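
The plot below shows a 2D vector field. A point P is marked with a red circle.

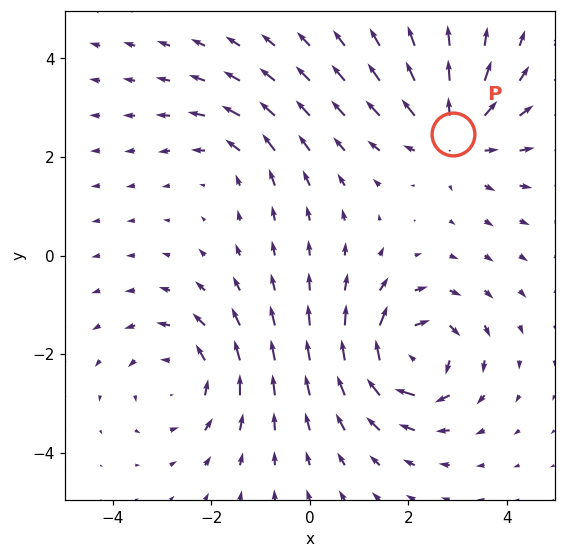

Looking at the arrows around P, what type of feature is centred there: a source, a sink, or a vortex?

At P (2.9, 2.5) the arrows spread outward. Divergence about +4, curl ≈0 — positive divergence with near-zero curl is a source.

source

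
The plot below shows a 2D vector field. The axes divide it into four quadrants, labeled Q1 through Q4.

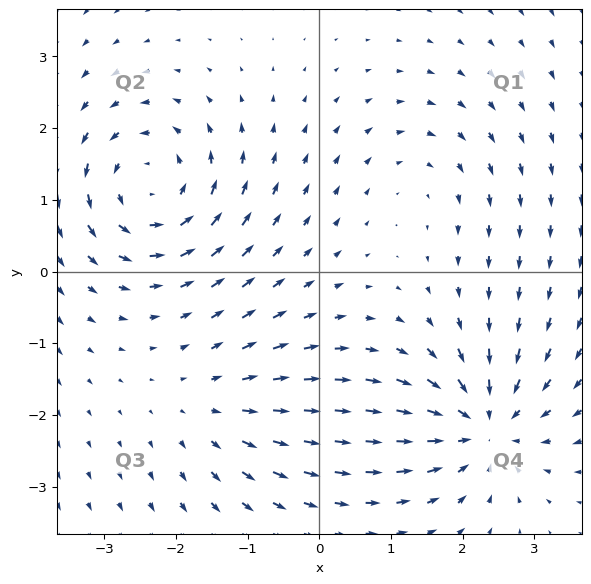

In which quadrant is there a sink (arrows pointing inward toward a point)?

Q4

The sink sits at approximately (2.3, -2.2), which lies in quadrant Q4. The divergence there is about -6, negative as expected for a sink.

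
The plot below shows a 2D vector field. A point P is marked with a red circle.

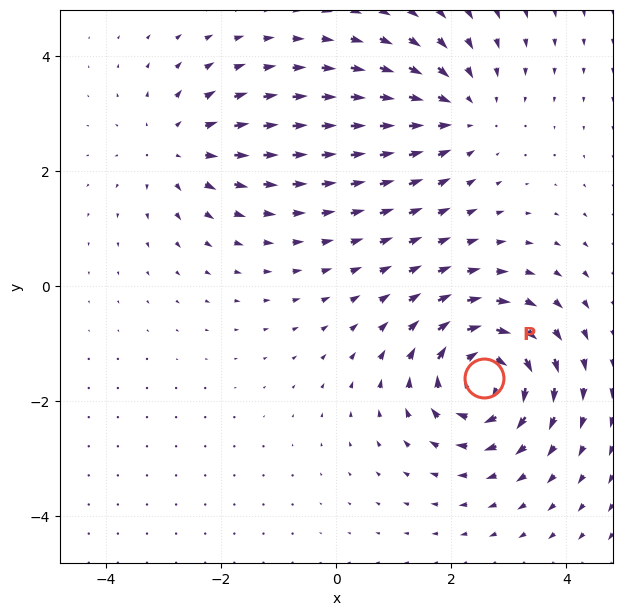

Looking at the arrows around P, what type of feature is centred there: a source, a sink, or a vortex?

At P (2.6, -1.6) the arrows circulate clockwise. Divergence ≈0, curl about -6 — near-zero divergence with nonzero curl is a vortex.

vortex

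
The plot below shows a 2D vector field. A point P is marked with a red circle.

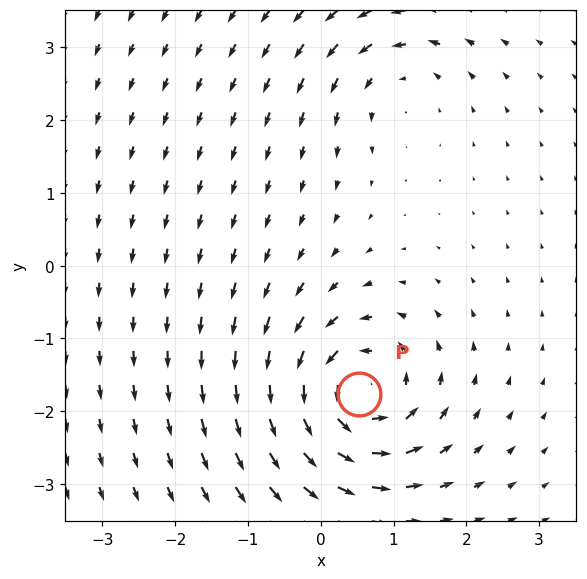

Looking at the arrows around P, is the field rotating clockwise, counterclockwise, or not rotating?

Near P at (0.5, -1.8) the arrows circulate counterclockwise. The curl (z-component) there is about +6; positive curl means counterclockwise rotation.

counterclockwise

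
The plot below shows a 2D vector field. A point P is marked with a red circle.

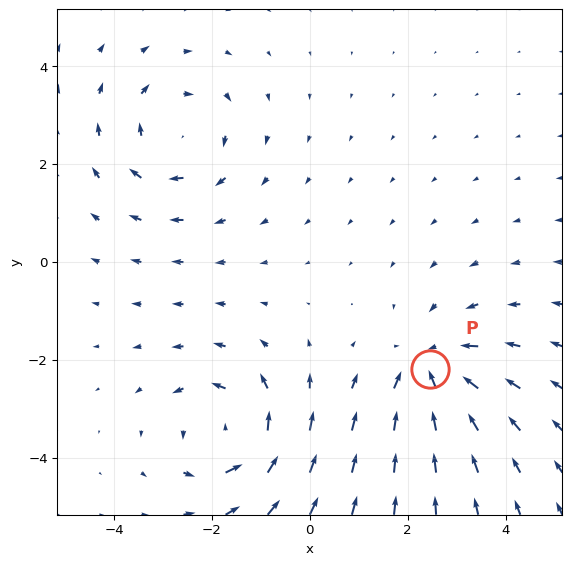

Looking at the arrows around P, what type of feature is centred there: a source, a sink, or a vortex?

At P (2.5, -2.2) the arrows converge inward. Divergence about -4, curl ≈0 — negative divergence with near-zero curl is a sink.

sink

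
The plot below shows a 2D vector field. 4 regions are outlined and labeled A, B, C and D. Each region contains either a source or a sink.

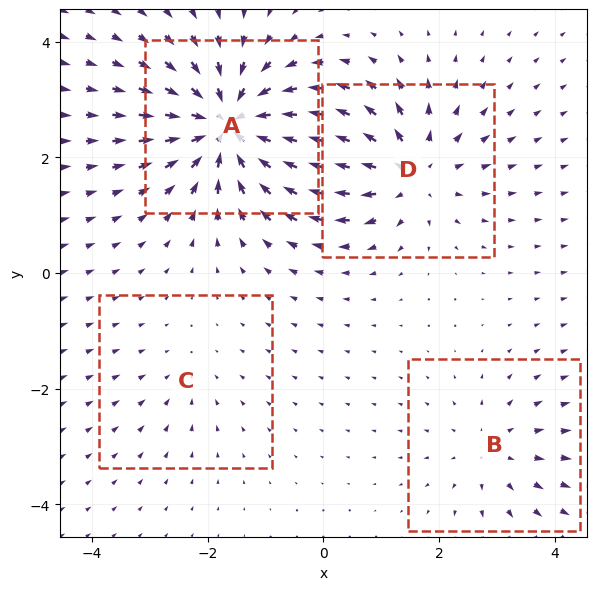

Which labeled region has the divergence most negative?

Divergence at each region's feature centre — A: about -7, B: about +3, C: about -2, D: about +5. Region A is most negative.

A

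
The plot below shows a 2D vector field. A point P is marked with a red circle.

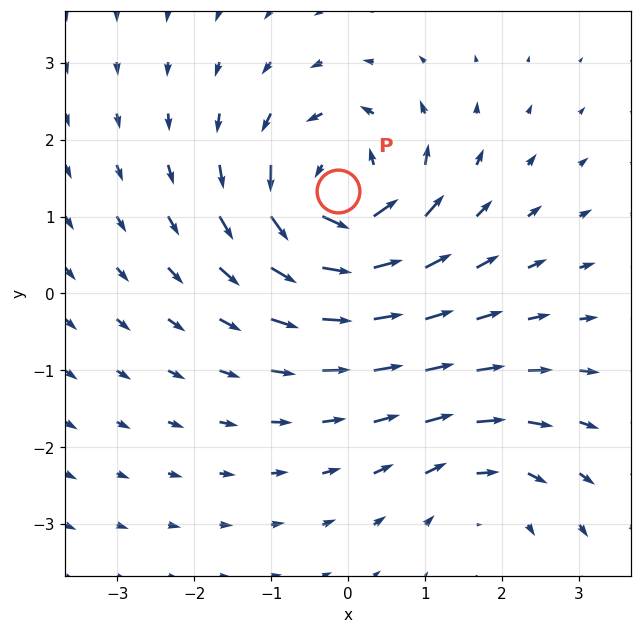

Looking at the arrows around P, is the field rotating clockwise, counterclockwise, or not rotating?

Near P at (-0.1, 1.3) the arrows circulate counterclockwise. The curl (z-component) there is about +6; positive curl means counterclockwise rotation.

counterclockwise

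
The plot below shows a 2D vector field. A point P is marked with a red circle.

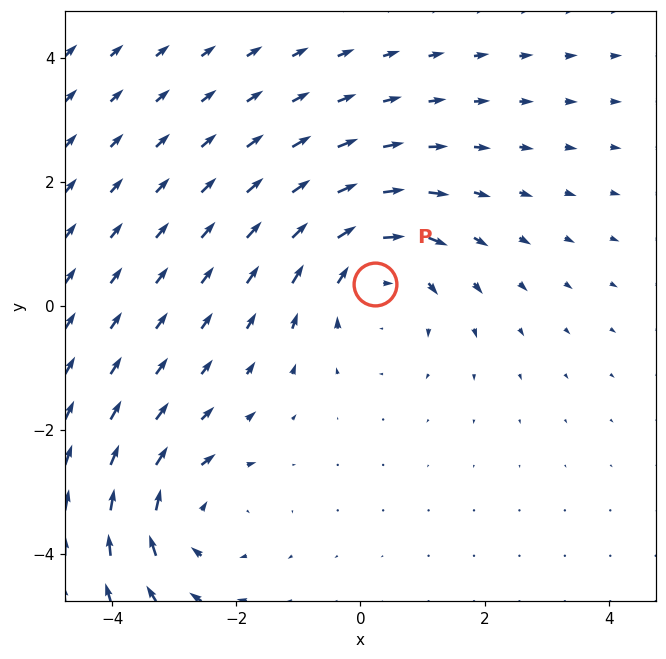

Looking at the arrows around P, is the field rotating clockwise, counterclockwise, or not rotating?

Near P at (0.2, 0.4) the arrows circulate clockwise. The curl (z-component) there is about -4; negative curl means clockwise rotation.

clockwise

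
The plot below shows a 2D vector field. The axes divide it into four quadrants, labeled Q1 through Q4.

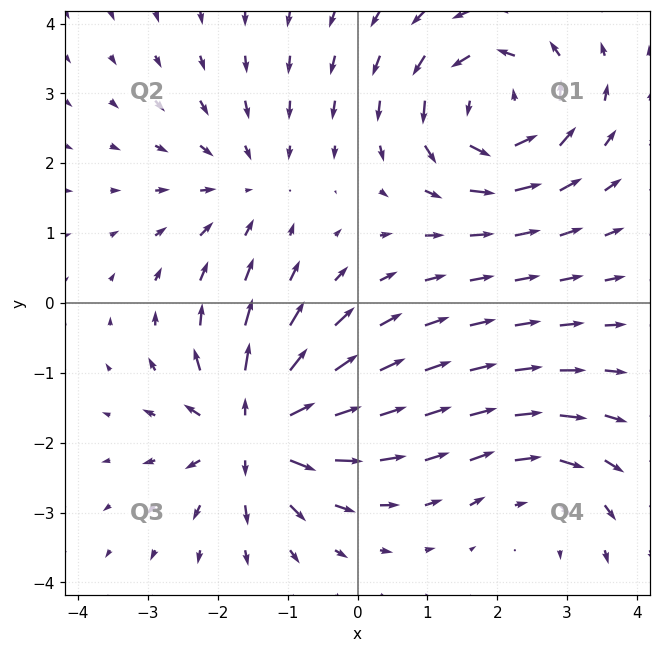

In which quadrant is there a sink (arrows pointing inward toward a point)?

Q2

The sink sits at approximately (-1.6, 1.7), which lies in quadrant Q2. The divergence there is about -2, negative as expected for a sink.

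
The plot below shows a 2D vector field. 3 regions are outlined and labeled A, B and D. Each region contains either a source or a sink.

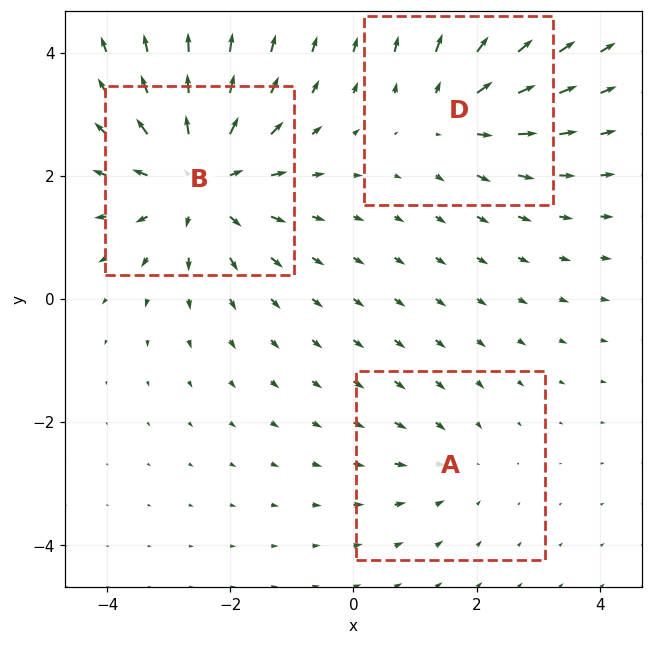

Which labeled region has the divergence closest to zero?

Divergence at each region's feature centre — A: about -2, B: about +4, D: about +3. Region A is closest to zero.

A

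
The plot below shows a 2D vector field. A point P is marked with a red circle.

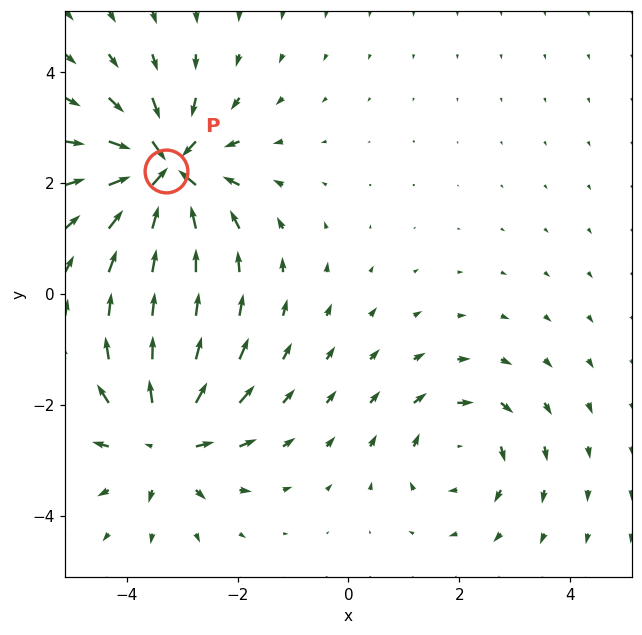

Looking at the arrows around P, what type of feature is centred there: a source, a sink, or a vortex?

At P (-3.3, 2.2) the arrows converge inward. Divergence about -6, curl ≈0 — negative divergence with near-zero curl is a sink.

sink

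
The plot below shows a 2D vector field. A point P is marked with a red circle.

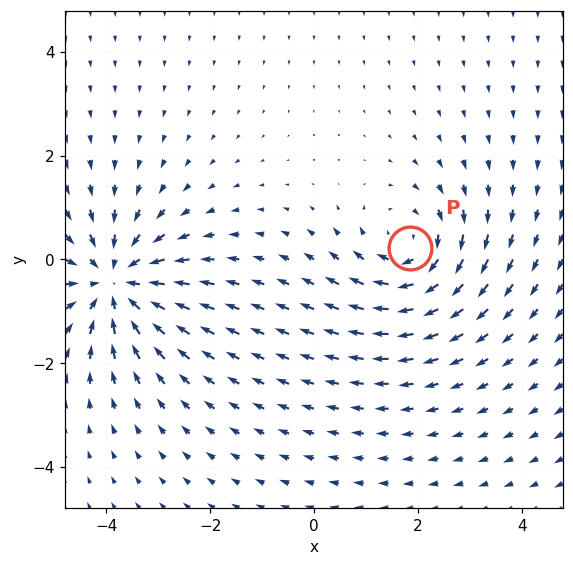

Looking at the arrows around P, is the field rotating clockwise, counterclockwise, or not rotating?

Near P at (1.9, 0.2) the arrows circulate clockwise. The curl (z-component) there is about -3; negative curl means clockwise rotation.

clockwise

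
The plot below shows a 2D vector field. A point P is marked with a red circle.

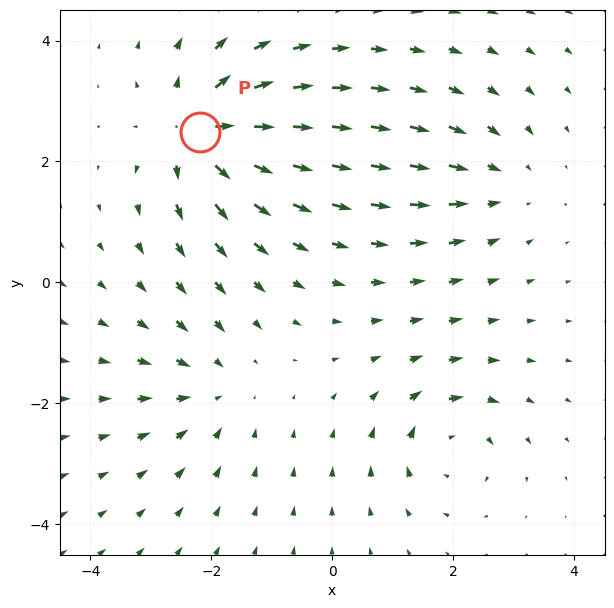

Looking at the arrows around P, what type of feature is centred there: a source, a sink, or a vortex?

source

At P (-2.2, 2.5) the arrows spread outward. Divergence about +6, curl ≈0 — positive divergence with near-zero curl is a source.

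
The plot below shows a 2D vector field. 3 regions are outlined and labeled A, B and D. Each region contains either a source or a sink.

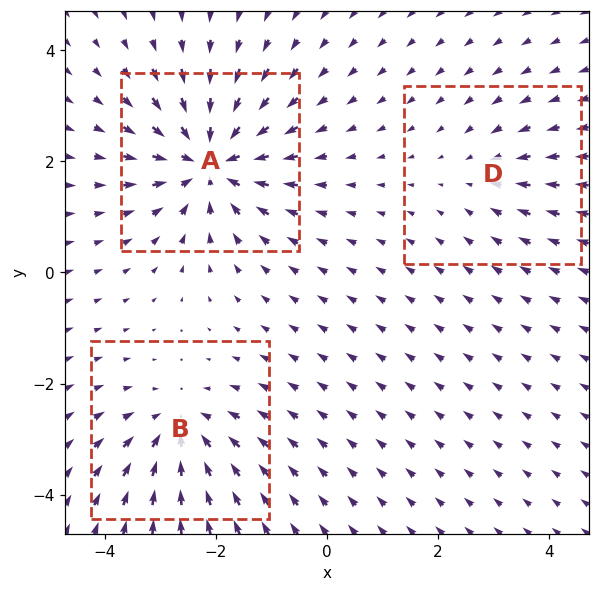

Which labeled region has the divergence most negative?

Divergence at each region's feature centre — A: about -5, B: about -4, D: about -2. Region A is most negative.

A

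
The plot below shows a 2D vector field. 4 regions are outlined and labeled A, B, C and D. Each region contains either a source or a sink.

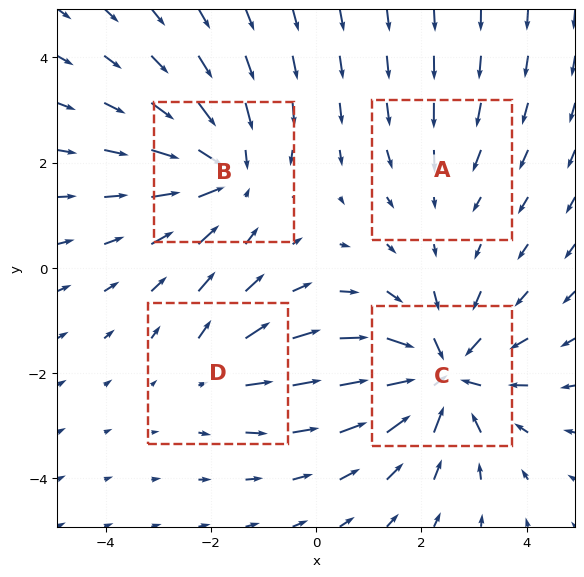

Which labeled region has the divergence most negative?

Divergence at each region's feature centre — A: about -2, B: about -5, C: about -6, D: about +3. Region C is most negative.

C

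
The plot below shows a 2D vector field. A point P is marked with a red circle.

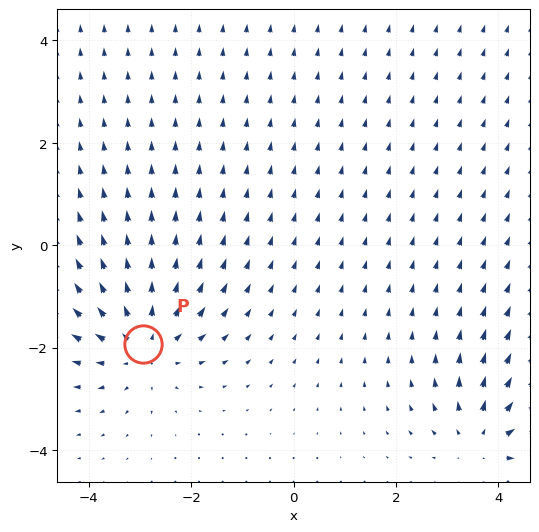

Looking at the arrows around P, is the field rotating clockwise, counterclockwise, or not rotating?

not rotating

Near P at (-2.9, -1.9) the arrows show no circulation. The curl there is ≈0.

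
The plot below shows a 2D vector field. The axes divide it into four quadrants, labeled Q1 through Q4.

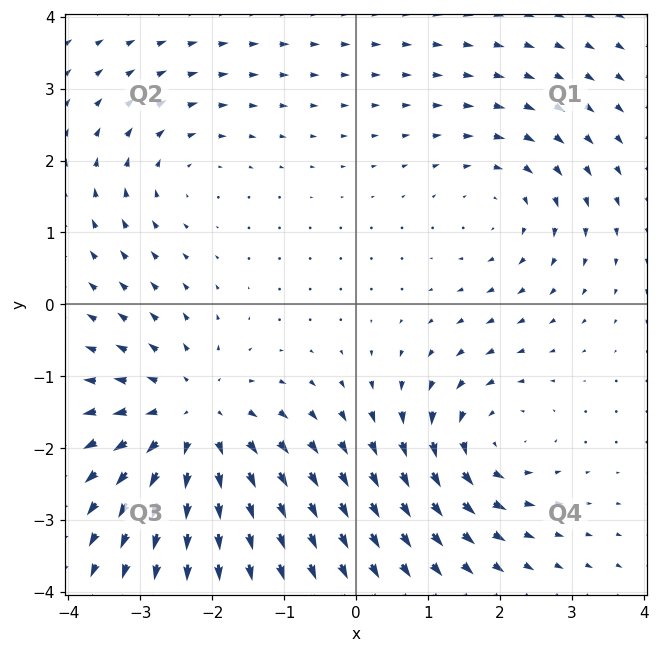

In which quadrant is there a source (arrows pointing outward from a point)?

Q3

The source sits at approximately (-2.3, -1.6), which lies in quadrant Q3. The divergence there is about +4, positive as expected for a source.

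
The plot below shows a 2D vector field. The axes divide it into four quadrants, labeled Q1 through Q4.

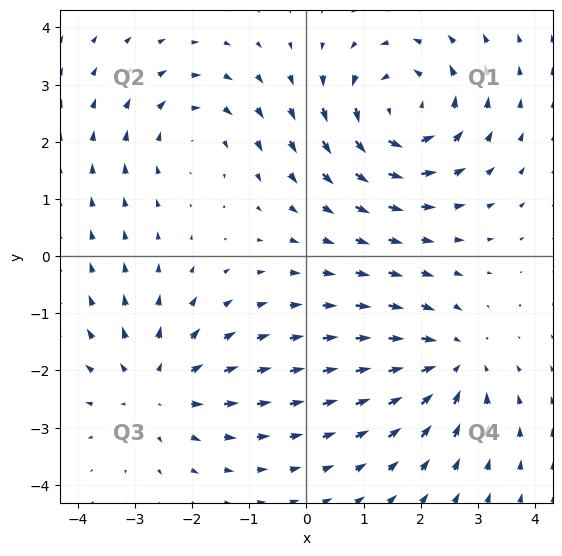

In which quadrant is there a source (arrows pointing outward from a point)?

Q3

The source sits at approximately (-2.6, -2.3), which lies in quadrant Q3. The divergence there is about +3, positive as expected for a source.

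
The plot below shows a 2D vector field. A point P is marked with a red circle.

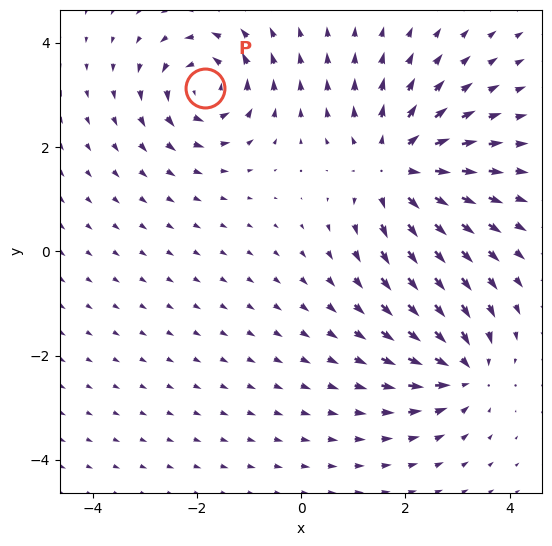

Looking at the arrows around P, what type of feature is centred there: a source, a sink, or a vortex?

At P (-1.9, 3.1) the arrows circulate counterclockwise. Divergence ≈0, curl about +5 — near-zero divergence with nonzero curl is a vortex.

vortex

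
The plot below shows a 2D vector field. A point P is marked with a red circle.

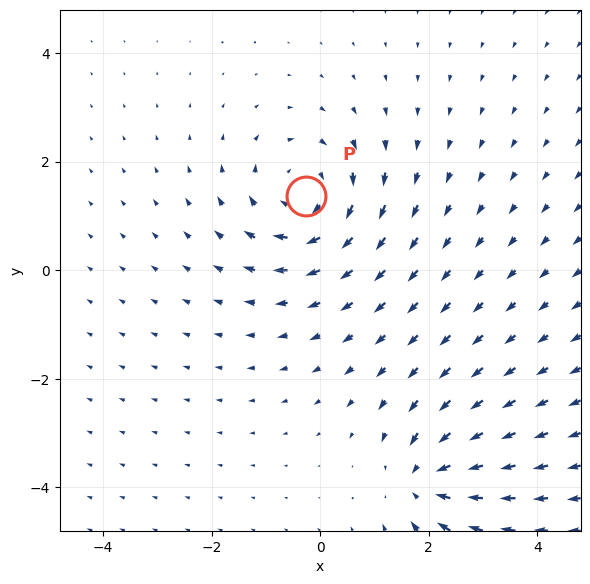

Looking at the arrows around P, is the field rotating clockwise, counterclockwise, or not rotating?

clockwise

Near P at (-0.3, 1.4) the arrows circulate clockwise. The curl (z-component) there is about -3; negative curl means clockwise rotation.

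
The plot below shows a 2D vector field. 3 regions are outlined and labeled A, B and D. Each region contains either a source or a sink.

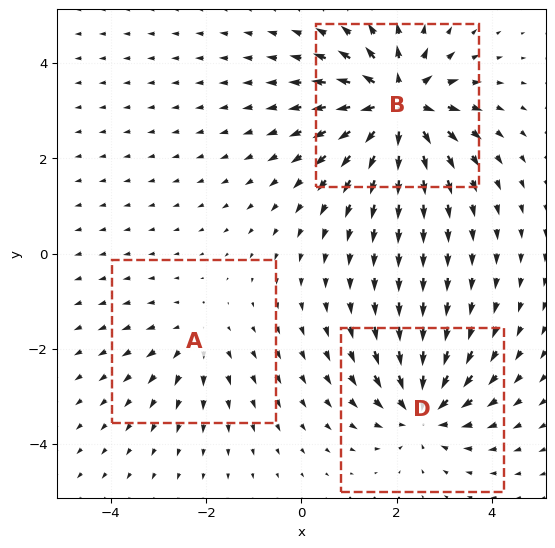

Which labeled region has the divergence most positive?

B

Divergence at each region's feature centre — A: about +2, B: about +6, D: about -4. Region B is most positive.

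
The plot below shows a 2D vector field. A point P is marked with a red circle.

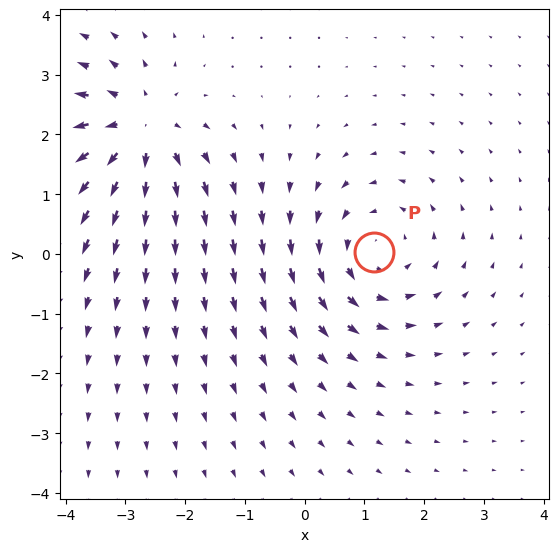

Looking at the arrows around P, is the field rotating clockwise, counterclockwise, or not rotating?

counterclockwise

Near P at (1.2, 0.0) the arrows circulate counterclockwise. The curl (z-component) there is about +4; positive curl means counterclockwise rotation.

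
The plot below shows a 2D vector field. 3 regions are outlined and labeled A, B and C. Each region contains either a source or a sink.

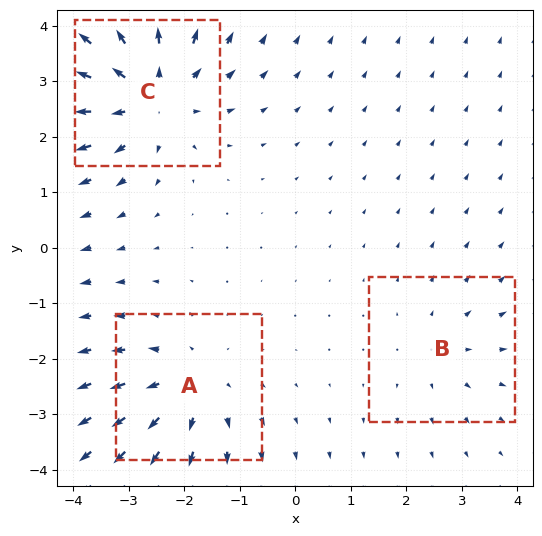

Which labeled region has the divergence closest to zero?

B

Divergence at each region's feature centre — A: about +3, B: about +2, C: about +4. Region B is closest to zero.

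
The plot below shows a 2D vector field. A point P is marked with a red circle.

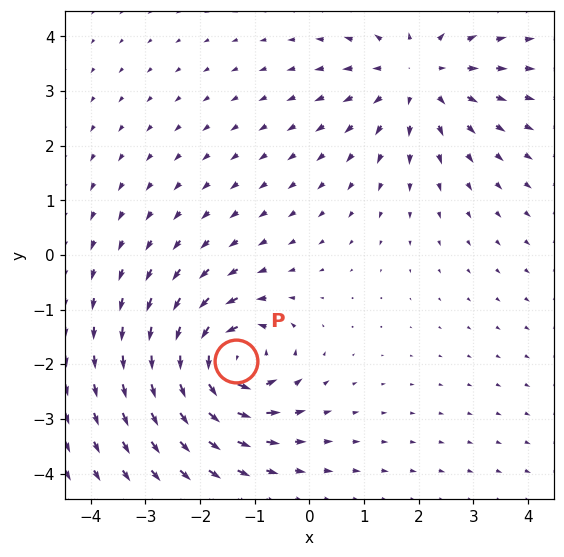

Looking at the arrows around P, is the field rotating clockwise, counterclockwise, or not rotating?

counterclockwise

Near P at (-1.3, -1.9) the arrows circulate counterclockwise. The curl (z-component) there is about +6; positive curl means counterclockwise rotation.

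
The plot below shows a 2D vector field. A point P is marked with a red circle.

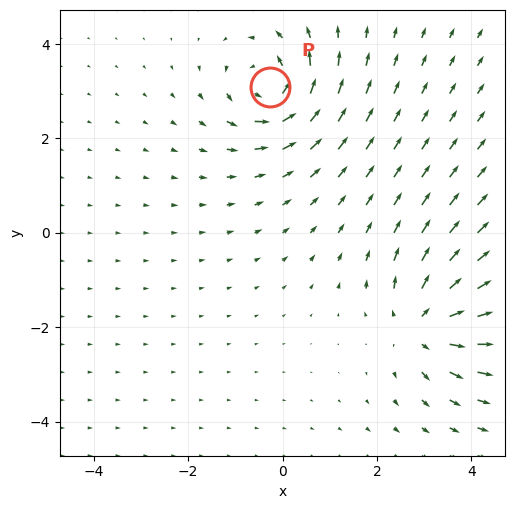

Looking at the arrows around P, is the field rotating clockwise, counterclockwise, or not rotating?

Near P at (-0.3, 3.1) the arrows circulate counterclockwise. The curl (z-component) there is about +4; positive curl means counterclockwise rotation.

counterclockwise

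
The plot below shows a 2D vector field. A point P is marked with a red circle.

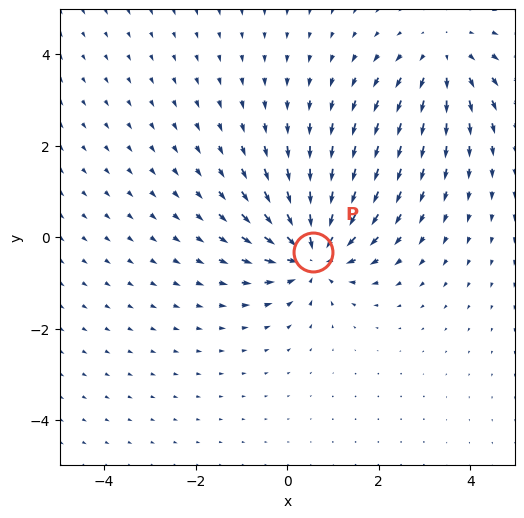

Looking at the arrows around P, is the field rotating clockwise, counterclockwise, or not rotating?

Near P at (0.6, -0.3) the arrows show no circulation. The curl there is ≈0.

not rotating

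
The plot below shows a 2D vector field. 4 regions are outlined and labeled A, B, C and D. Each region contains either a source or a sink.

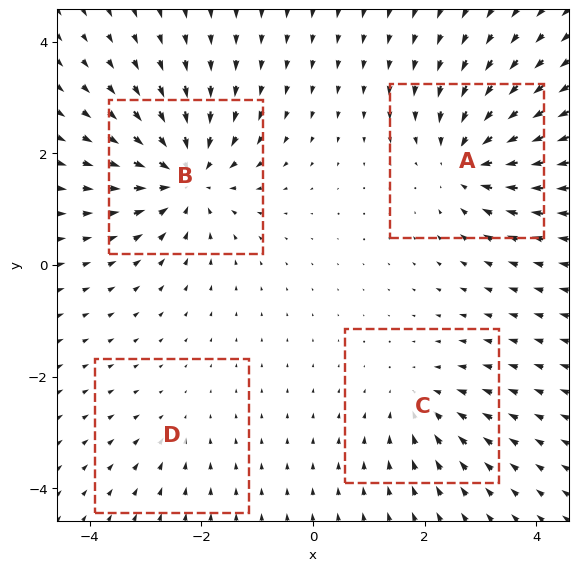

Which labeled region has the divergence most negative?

Divergence at each region's feature centre — A: about -6, B: about -7, C: about -4, D: about -2. Region B is most negative.

B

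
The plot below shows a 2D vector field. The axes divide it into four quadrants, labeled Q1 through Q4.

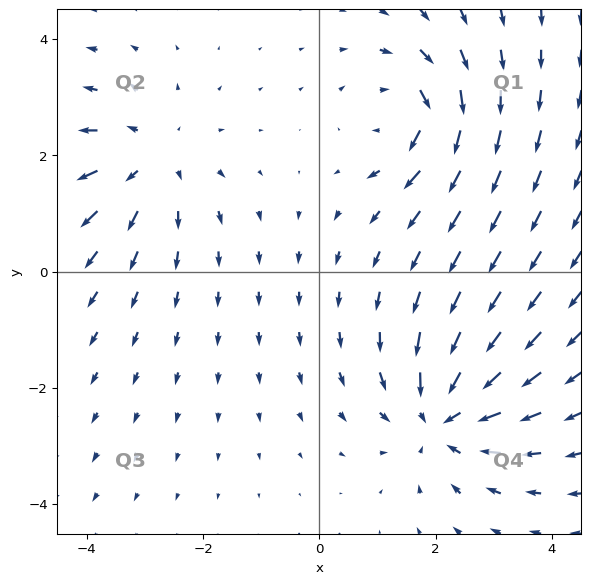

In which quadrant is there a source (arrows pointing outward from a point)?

The source sits at approximately (-2.9, 1.9), which lies in quadrant Q2. The divergence there is about +3, positive as expected for a source.

Q2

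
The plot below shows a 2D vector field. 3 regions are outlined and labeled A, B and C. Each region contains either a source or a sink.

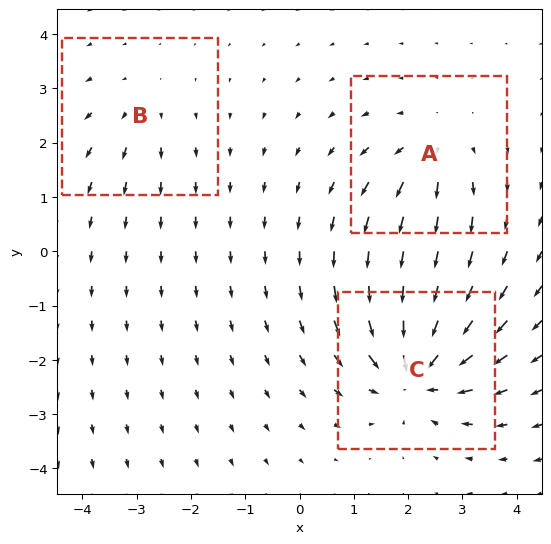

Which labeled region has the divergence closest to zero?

Divergence at each region's feature centre — A: about +3, B: about +2, C: about -6. Region B is closest to zero.

B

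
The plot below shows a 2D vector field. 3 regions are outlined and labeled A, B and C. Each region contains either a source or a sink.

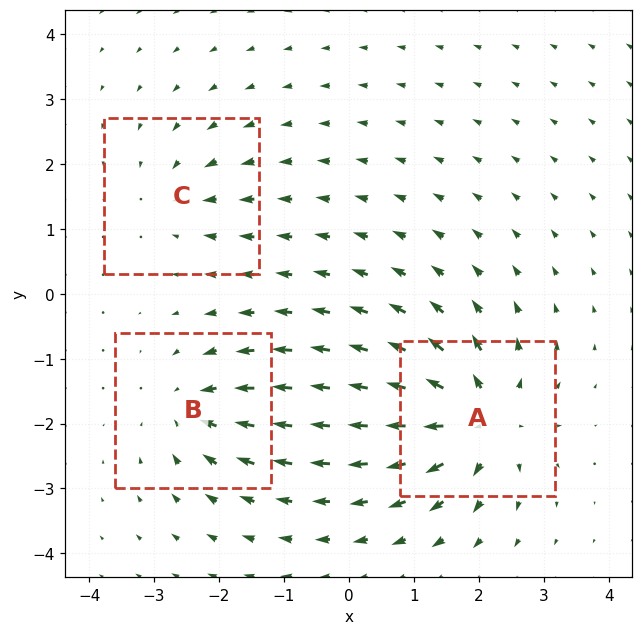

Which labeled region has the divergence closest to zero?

Divergence at each region's feature centre — A: about +6, B: about -4, C: about -3. Region C is closest to zero.

C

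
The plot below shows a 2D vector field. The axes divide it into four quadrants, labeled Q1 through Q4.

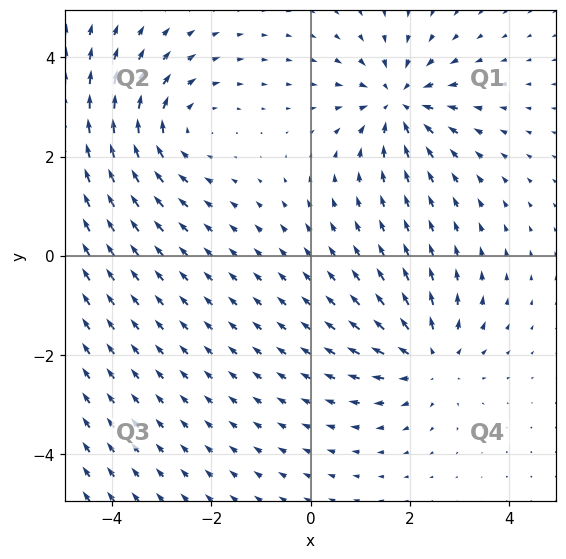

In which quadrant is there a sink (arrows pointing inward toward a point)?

Q1

The sink sits at approximately (1.8, 3.1), which lies in quadrant Q1. The divergence there is about -5, negative as expected for a sink.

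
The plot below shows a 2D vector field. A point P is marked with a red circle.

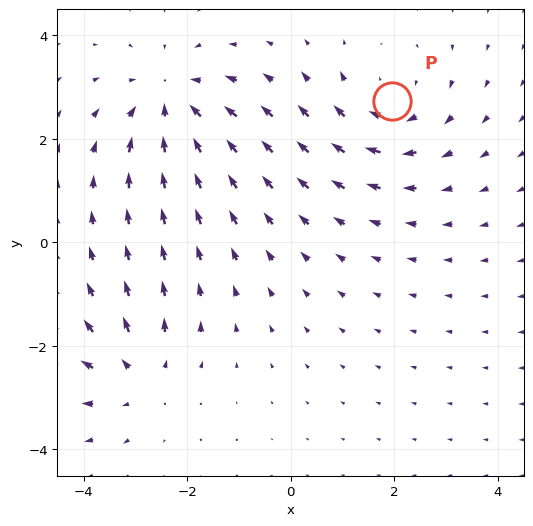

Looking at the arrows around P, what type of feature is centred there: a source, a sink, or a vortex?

vortex

At P (2.0, 2.7) the arrows circulate clockwise. Divergence ≈0, curl about -3 — near-zero divergence with nonzero curl is a vortex.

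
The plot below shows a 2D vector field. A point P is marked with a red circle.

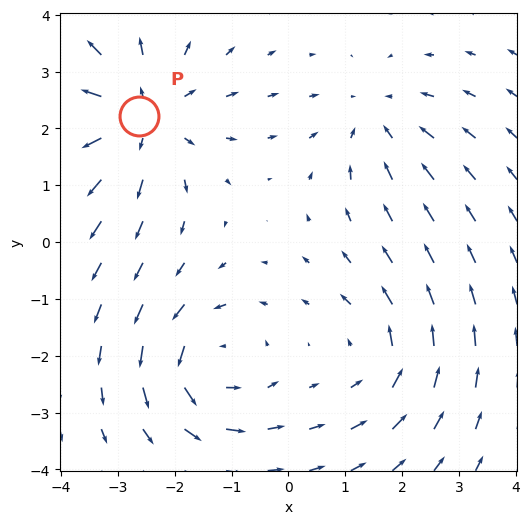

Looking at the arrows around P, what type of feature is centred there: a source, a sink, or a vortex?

source

At P (-2.6, 2.2) the arrows spread outward. Divergence about +3, curl ≈0 — positive divergence with near-zero curl is a source.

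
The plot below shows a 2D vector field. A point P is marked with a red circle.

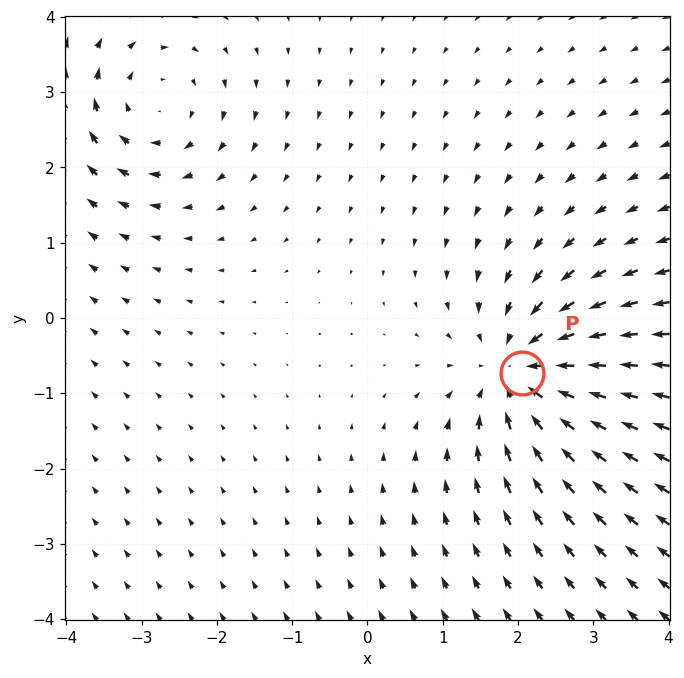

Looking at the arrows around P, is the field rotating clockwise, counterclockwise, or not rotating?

Near P at (2.1, -0.7) the arrows show no circulation. The curl there is ≈0.

not rotating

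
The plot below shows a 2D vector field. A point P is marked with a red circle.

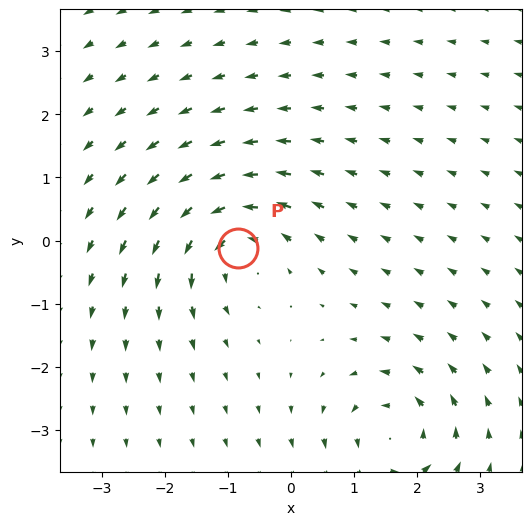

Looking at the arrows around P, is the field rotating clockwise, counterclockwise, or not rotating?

Near P at (-0.8, -0.1) the arrows circulate counterclockwise. The curl (z-component) there is about +5; positive curl means counterclockwise rotation.

counterclockwise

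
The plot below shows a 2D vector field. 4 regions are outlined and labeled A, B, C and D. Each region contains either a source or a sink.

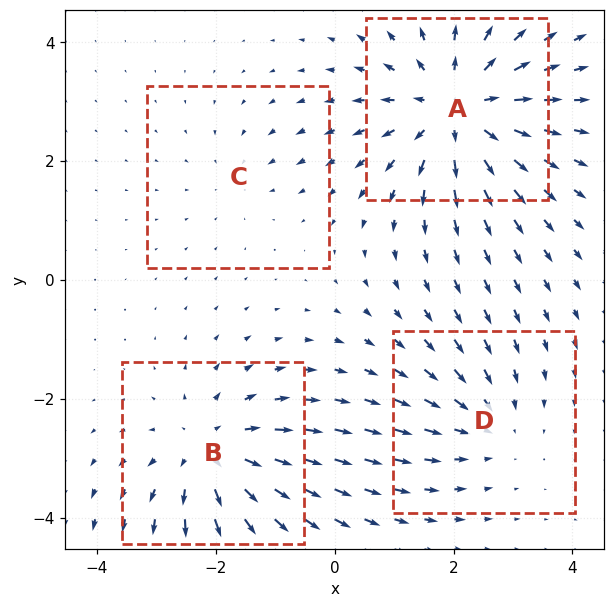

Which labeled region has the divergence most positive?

A

Divergence at each region's feature centre — A: about +6, B: about +5, C: about -2, D: about -3. Region A is most positive.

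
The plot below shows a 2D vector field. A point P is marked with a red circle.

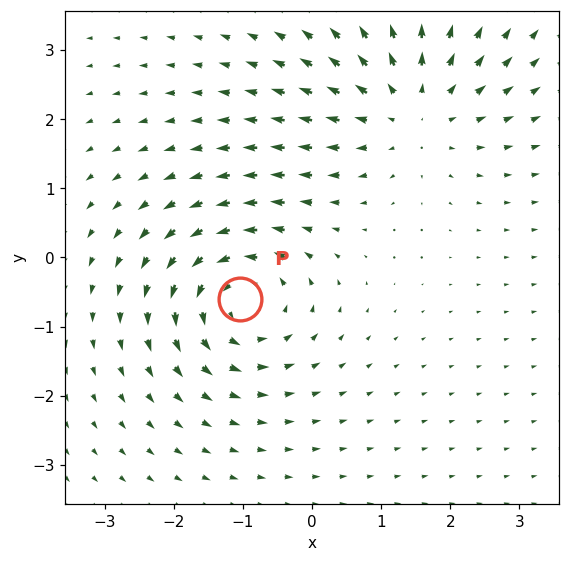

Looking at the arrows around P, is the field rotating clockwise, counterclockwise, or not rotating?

Near P at (-1.0, -0.6) the arrows circulate counterclockwise. The curl (z-component) there is about +6; positive curl means counterclockwise rotation.

counterclockwise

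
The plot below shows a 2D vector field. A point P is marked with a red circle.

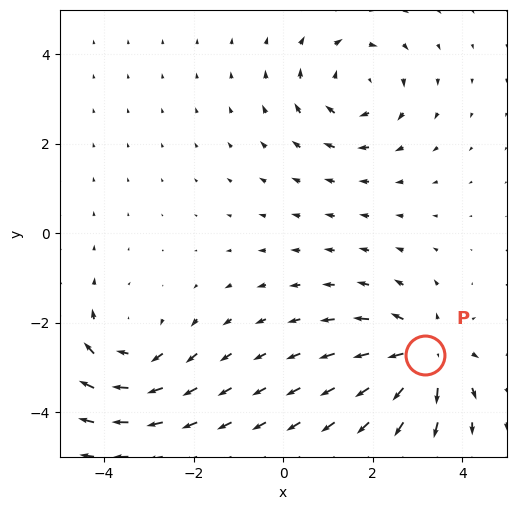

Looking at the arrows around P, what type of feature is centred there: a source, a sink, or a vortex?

At P (3.2, -2.7) the arrows spread outward. Divergence about +4, curl ≈0 — positive divergence with near-zero curl is a source.

source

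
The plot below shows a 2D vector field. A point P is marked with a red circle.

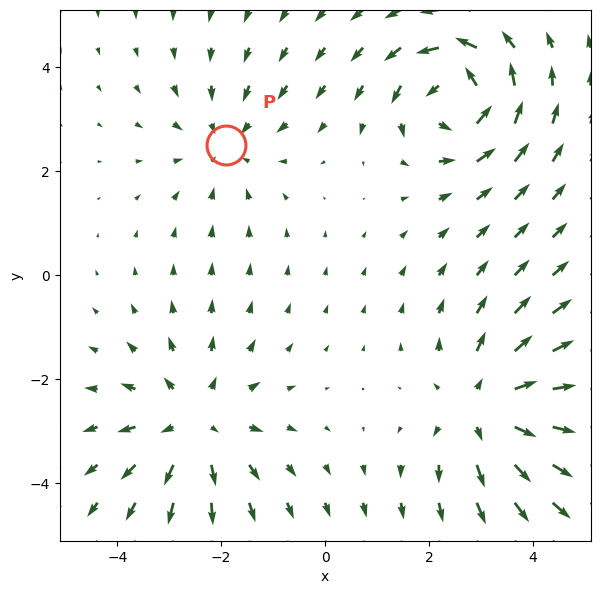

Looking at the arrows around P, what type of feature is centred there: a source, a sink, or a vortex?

sink

At P (-1.9, 2.5) the arrows converge inward. Divergence about -2, curl ≈0 — negative divergence with near-zero curl is a sink.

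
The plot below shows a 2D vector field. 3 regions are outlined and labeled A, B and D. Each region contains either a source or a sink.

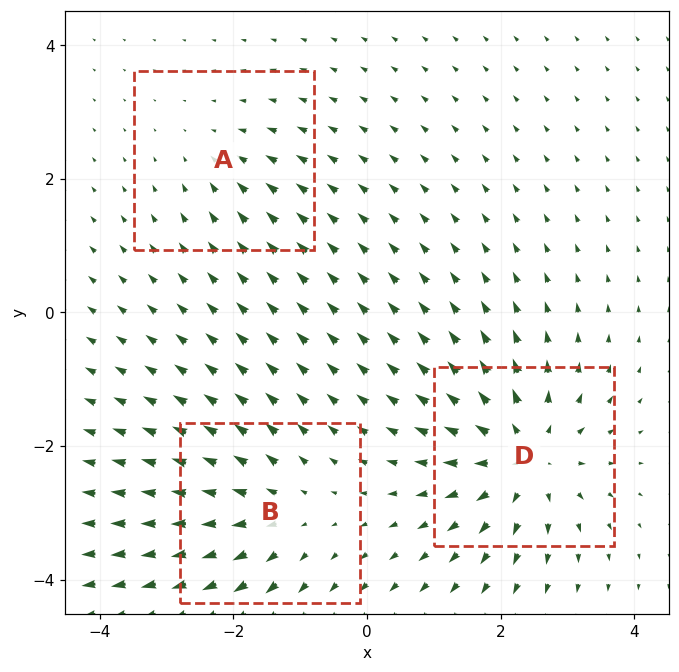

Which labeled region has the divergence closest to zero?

A

Divergence at each region's feature centre — A: about -2, B: about +3, D: about +5. Region A is closest to zero.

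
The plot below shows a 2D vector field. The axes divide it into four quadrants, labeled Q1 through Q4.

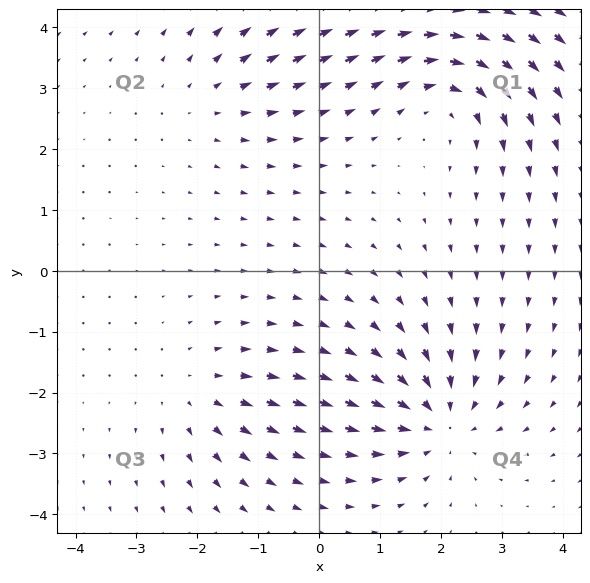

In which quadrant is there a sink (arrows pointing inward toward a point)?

The sink sits at approximately (2.0, -2.5), which lies in quadrant Q4. The divergence there is about -5, negative as expected for a sink.

Q4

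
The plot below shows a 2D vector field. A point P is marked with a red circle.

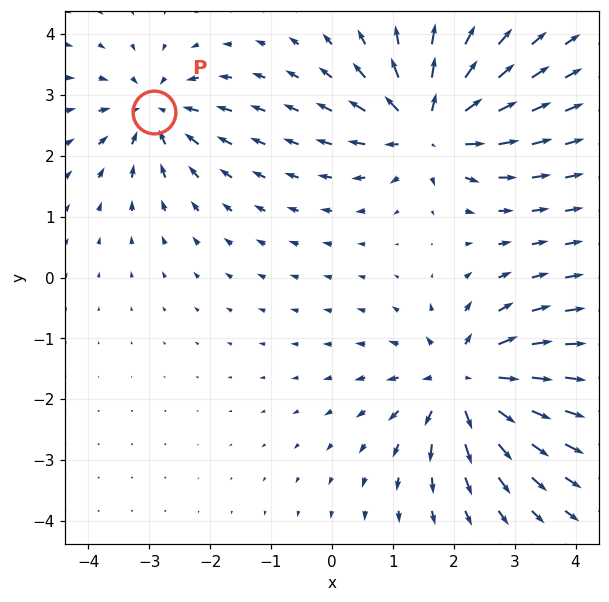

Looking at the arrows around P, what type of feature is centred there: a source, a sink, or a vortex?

At P (-2.9, 2.7) the arrows converge inward. Divergence about -5, curl ≈0 — negative divergence with near-zero curl is a sink.

sink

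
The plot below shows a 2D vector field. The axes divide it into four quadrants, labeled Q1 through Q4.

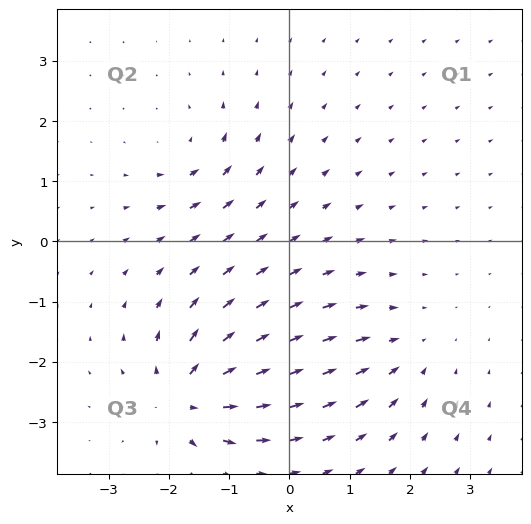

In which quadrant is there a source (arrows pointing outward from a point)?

Q3

The source sits at approximately (-1.7, -2.6), which lies in quadrant Q3. The divergence there is about +7, positive as expected for a source.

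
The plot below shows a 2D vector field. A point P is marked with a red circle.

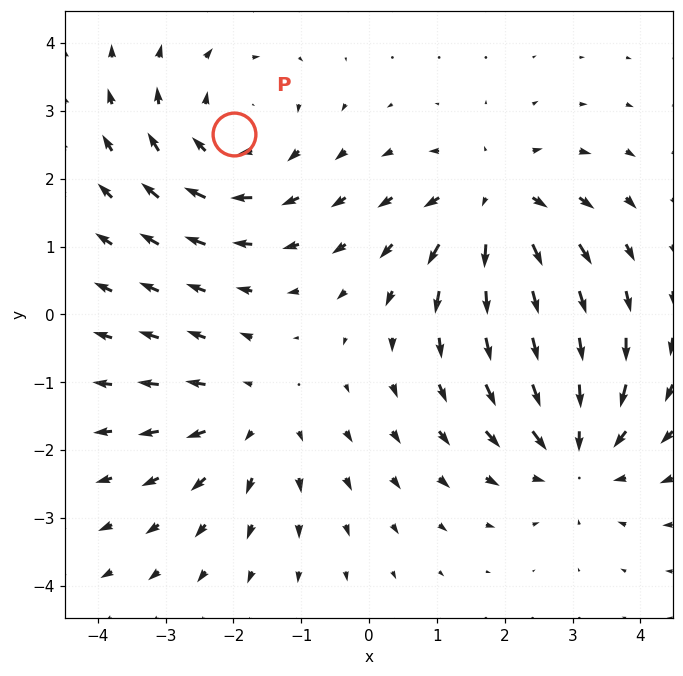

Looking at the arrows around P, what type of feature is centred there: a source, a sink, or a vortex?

vortex

At P (-2.0, 2.7) the arrows circulate clockwise. Divergence ≈0, curl about -4 — near-zero divergence with nonzero curl is a vortex.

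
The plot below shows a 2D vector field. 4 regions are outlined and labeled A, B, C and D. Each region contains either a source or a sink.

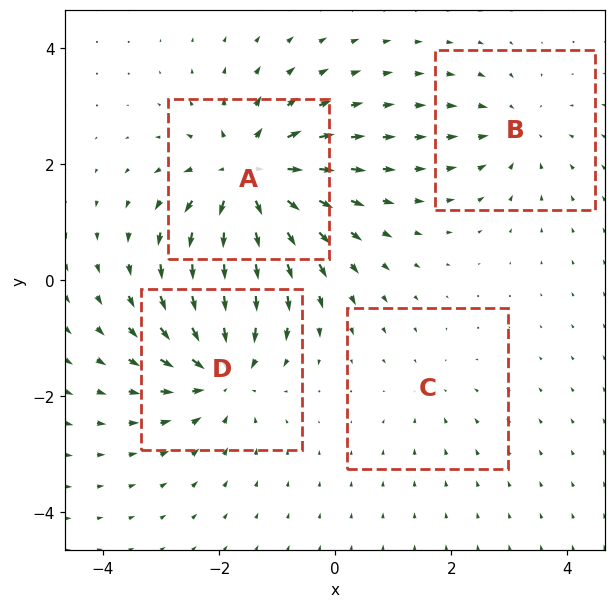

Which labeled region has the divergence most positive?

Divergence at each region's feature centre — A: about +7, B: about -3, C: about -2, D: about -6. Region A is most positive.

A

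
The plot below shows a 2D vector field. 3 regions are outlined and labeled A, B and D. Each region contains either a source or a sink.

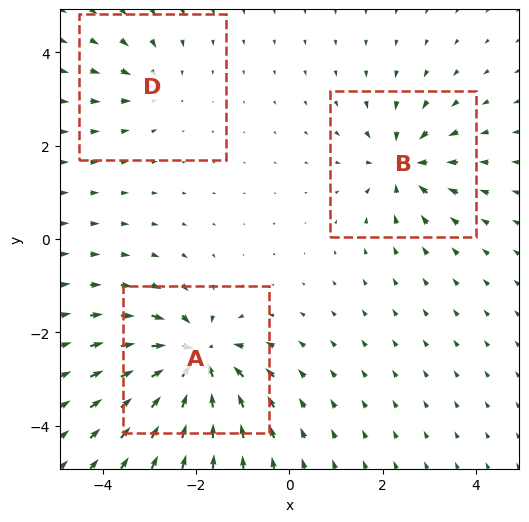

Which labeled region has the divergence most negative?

Divergence at each region's feature centre — A: about -6, B: about -4, D: about -2. Region A is most negative.

A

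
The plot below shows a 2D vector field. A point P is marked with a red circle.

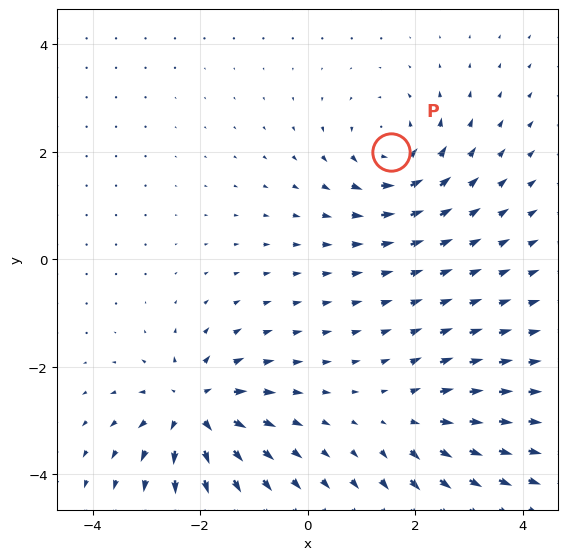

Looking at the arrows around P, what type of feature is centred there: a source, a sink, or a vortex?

At P (1.6, 2.0) the arrows circulate counterclockwise. Divergence ≈0, curl about +4 — near-zero divergence with nonzero curl is a vortex.

vortex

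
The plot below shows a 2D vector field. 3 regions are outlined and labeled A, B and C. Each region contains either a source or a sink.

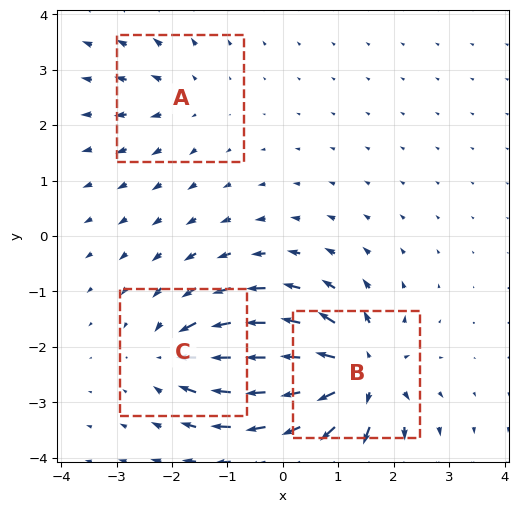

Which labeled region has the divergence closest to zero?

Divergence at each region's feature centre — A: about +2, B: about +6, C: about -4. Region A is closest to zero.

A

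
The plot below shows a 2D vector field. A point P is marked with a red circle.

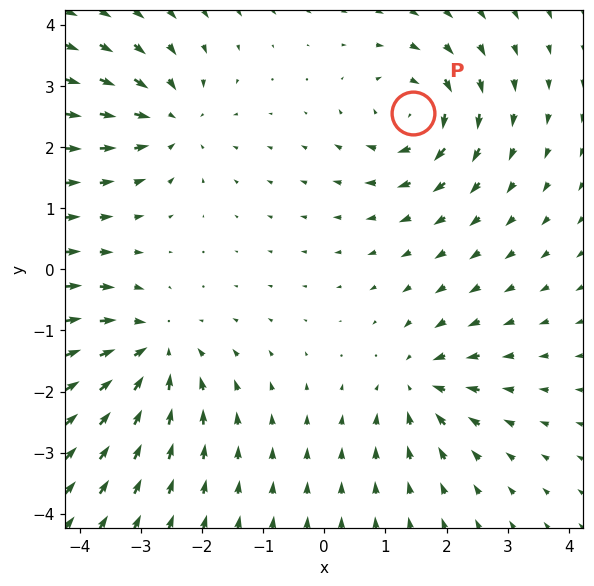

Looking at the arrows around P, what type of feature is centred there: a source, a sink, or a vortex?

At P (1.5, 2.6) the arrows circulate clockwise. Divergence ≈0, curl about -4 — near-zero divergence with nonzero curl is a vortex.

vortex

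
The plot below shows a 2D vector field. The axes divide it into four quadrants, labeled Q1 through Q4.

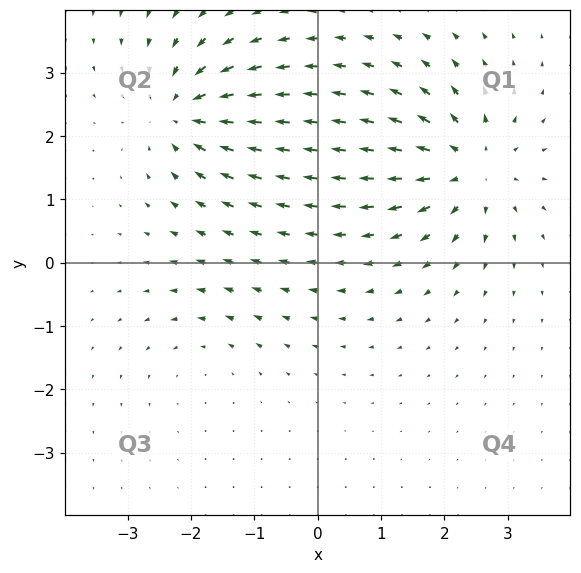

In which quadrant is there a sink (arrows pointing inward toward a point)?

Q2

The sink sits at approximately (-2.1, 2.4), which lies in quadrant Q2. The divergence there is about -5, negative as expected for a sink.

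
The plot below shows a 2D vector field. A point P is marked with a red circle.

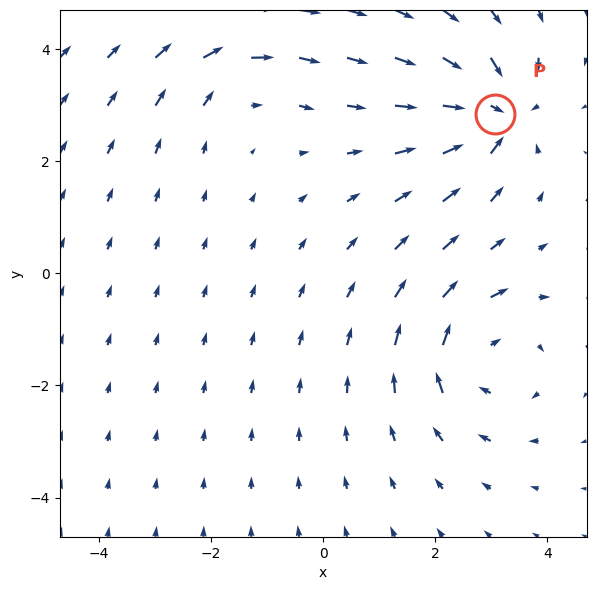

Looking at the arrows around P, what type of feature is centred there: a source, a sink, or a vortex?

At P (3.1, 2.8) the arrows converge inward. Divergence about -5, curl ≈0 — negative divergence with near-zero curl is a sink.

sink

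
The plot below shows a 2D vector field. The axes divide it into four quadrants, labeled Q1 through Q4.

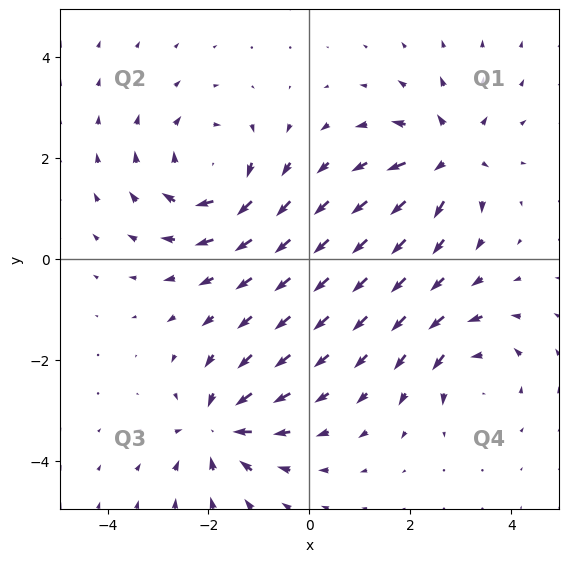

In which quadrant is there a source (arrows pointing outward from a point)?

The source sits at approximately (2.8, 2.0), which lies in quadrant Q1. The divergence there is about +6, positive as expected for a source.

Q1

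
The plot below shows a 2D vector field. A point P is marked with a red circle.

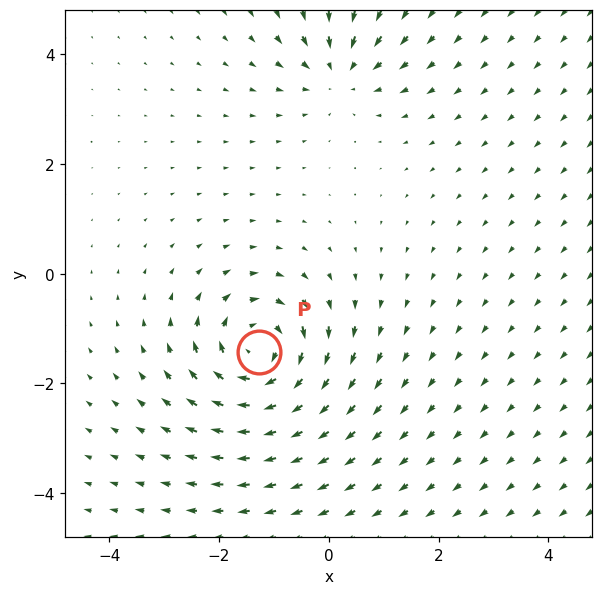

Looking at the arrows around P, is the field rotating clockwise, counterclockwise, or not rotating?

clockwise

Near P at (-1.3, -1.4) the arrows circulate clockwise. The curl (z-component) there is about -6; negative curl means clockwise rotation.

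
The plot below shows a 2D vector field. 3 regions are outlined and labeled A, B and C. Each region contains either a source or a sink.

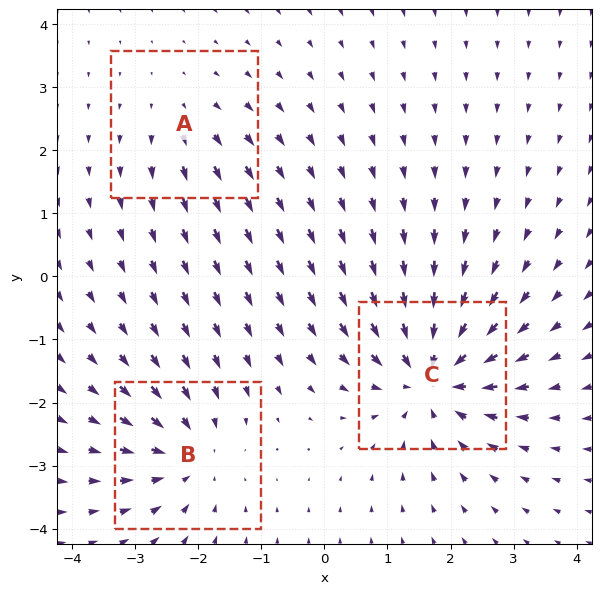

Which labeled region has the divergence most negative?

Divergence at each region's feature centre — A: about +2, B: about -4, C: about -5. Region C is most negative.

C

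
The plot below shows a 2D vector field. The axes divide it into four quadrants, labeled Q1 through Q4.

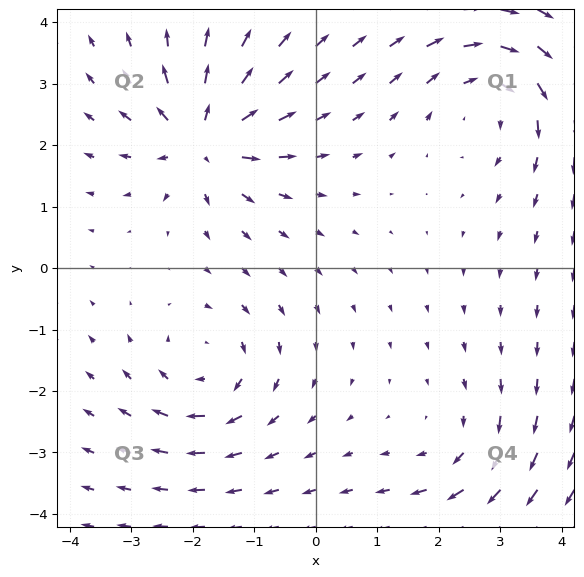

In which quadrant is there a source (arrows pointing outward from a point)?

The source sits at approximately (-1.8, 2.1), which lies in quadrant Q2. The divergence there is about +6, positive as expected for a source.

Q2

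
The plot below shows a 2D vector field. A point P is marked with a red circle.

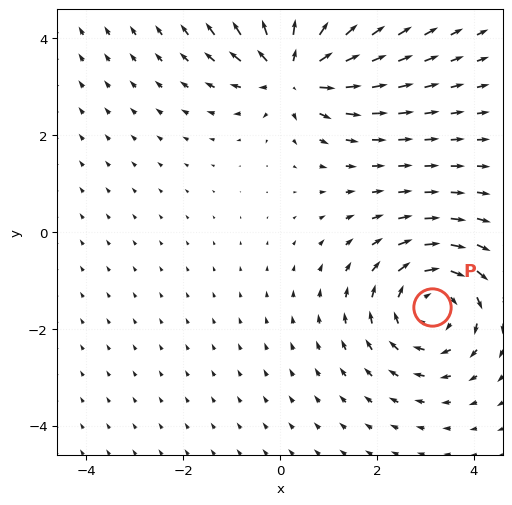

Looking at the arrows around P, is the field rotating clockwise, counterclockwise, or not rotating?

Near P at (3.1, -1.5) the arrows circulate clockwise. The curl (z-component) there is about -3; negative curl means clockwise rotation.

clockwise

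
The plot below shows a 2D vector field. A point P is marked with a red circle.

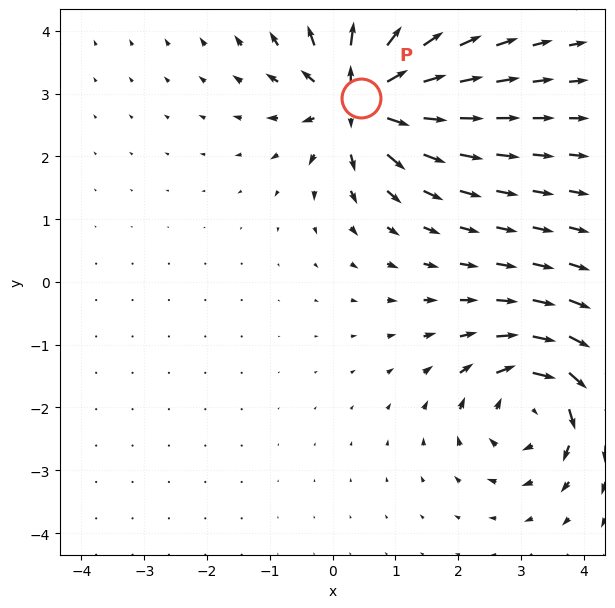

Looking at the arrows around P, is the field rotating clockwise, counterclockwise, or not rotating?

not rotating

Near P at (0.5, 2.9) the arrows show no circulation. The curl there is ≈0.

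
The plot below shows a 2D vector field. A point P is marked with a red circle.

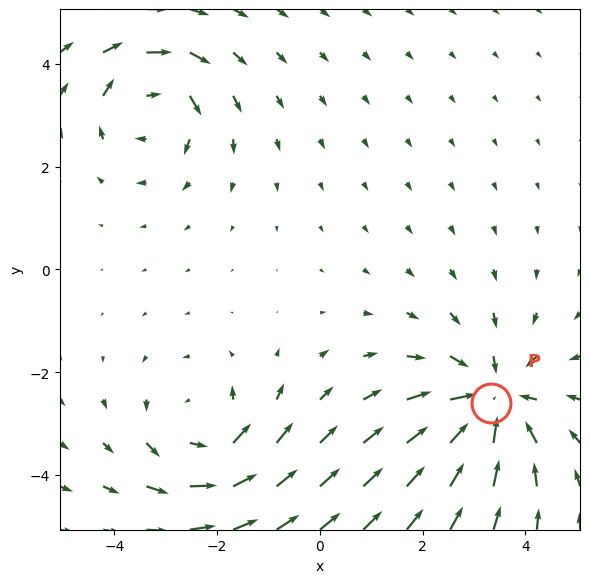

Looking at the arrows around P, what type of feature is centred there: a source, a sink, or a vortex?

sink

At P (3.3, -2.6) the arrows converge inward. Divergence about -3, curl ≈0 — negative divergence with near-zero curl is a sink.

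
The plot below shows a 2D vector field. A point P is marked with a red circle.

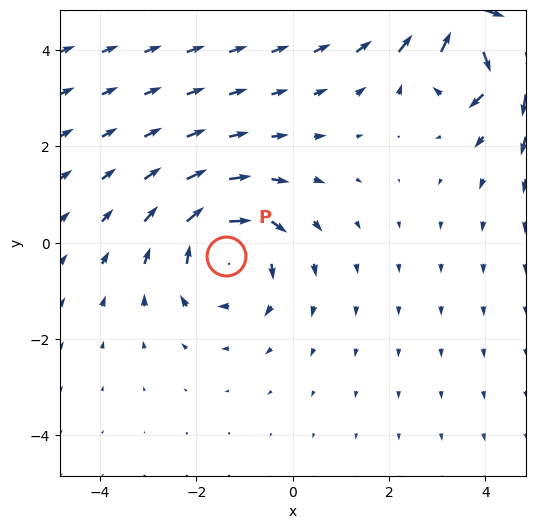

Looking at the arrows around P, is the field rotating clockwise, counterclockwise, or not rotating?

clockwise

Near P at (-1.4, -0.3) the arrows circulate clockwise. The curl (z-component) there is about -3; negative curl means clockwise rotation.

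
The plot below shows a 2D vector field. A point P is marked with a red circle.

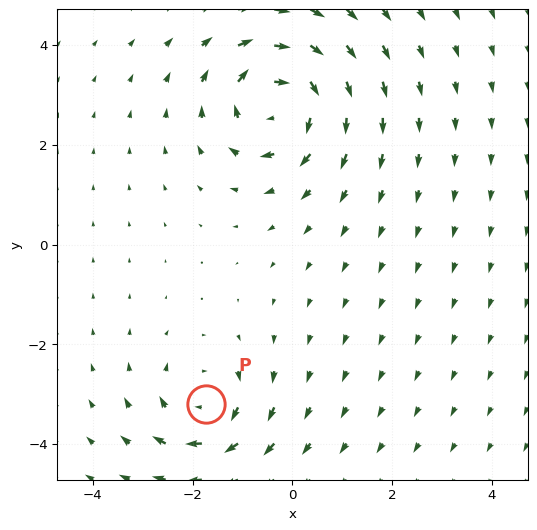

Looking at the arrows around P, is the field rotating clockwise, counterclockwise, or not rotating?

clockwise

Near P at (-1.7, -3.2) the arrows circulate clockwise. The curl (z-component) there is about -4; negative curl means clockwise rotation.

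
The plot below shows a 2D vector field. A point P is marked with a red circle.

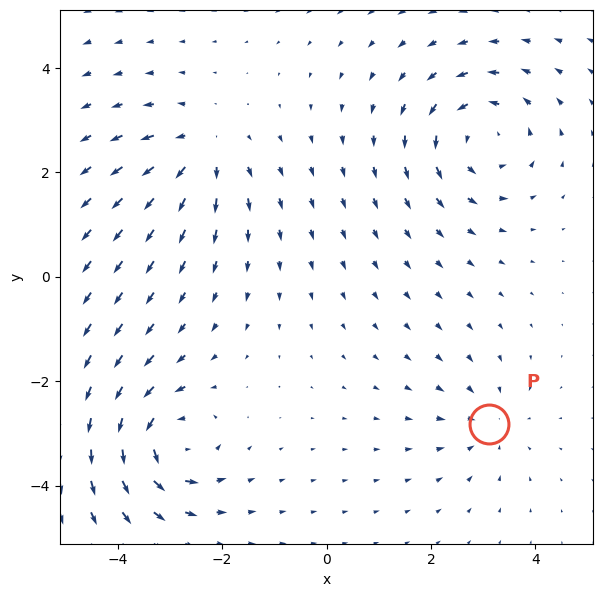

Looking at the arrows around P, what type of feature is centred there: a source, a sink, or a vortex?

sink

At P (3.1, -2.8) the arrows converge inward. Divergence about -3, curl ≈0 — negative divergence with near-zero curl is a sink.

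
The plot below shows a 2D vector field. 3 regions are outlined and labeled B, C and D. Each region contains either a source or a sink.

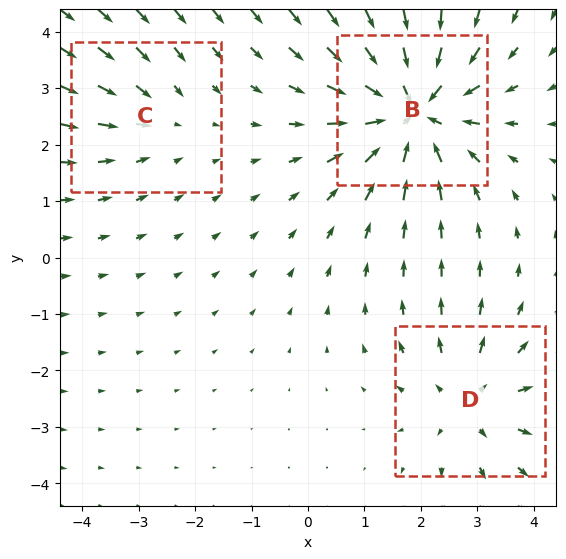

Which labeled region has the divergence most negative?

B

Divergence at each region's feature centre — B: about -5, C: about -2, D: about +3. Region B is most negative.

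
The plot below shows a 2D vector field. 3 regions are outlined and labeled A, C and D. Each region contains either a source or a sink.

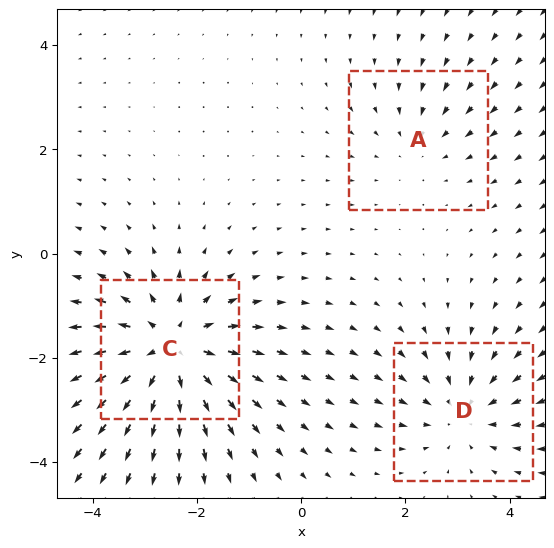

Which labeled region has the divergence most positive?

Divergence at each region's feature centre — A: about -2, C: about +5, D: about -3. Region C is most positive.

C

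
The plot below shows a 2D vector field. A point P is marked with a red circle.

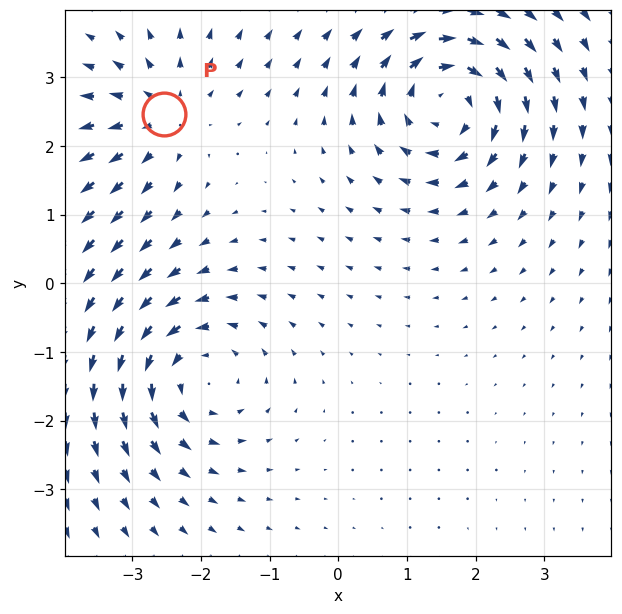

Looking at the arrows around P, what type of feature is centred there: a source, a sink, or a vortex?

source

At P (-2.5, 2.5) the arrows spread outward. Divergence about +3, curl ≈0 — positive divergence with near-zero curl is a source.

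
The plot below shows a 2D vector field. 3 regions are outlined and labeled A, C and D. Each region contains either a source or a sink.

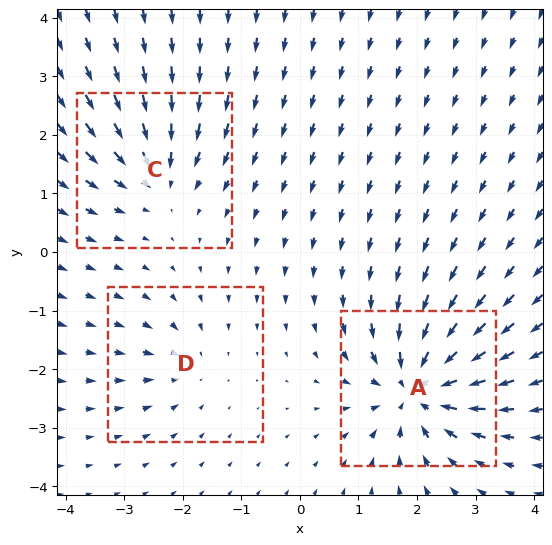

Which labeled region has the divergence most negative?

Divergence at each region's feature centre — A: about -6, C: about -4, D: about -3. Region A is most negative.

A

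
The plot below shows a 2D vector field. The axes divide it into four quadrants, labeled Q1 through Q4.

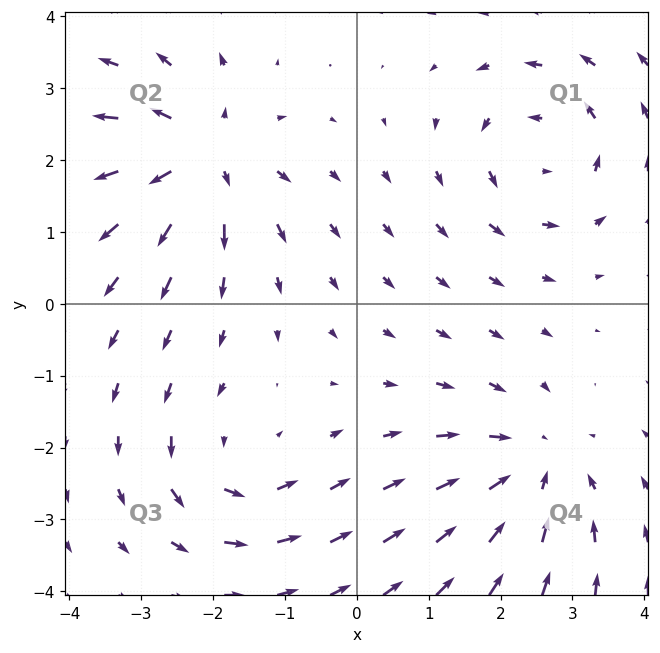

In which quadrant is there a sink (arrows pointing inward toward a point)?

The sink sits at approximately (2.5, -2.3), which lies in quadrant Q4. The divergence there is about -4, negative as expected for a sink.

Q4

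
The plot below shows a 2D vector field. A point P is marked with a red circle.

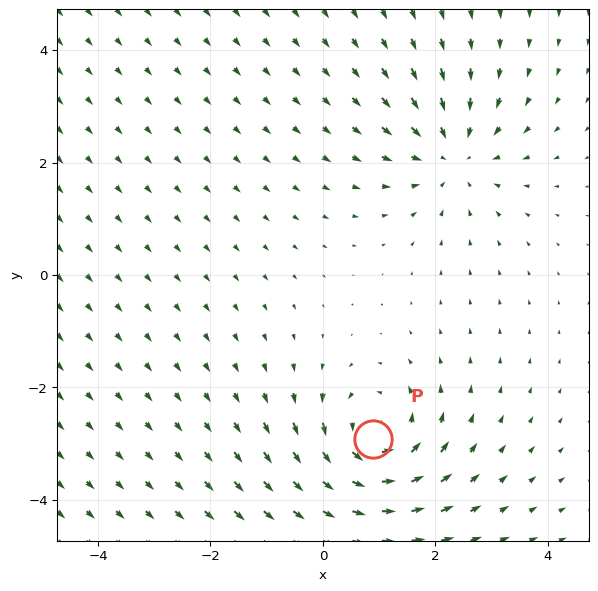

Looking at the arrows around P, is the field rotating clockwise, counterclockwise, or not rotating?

Near P at (0.9, -2.9) the arrows circulate counterclockwise. The curl (z-component) there is about +3; positive curl means counterclockwise rotation.

counterclockwise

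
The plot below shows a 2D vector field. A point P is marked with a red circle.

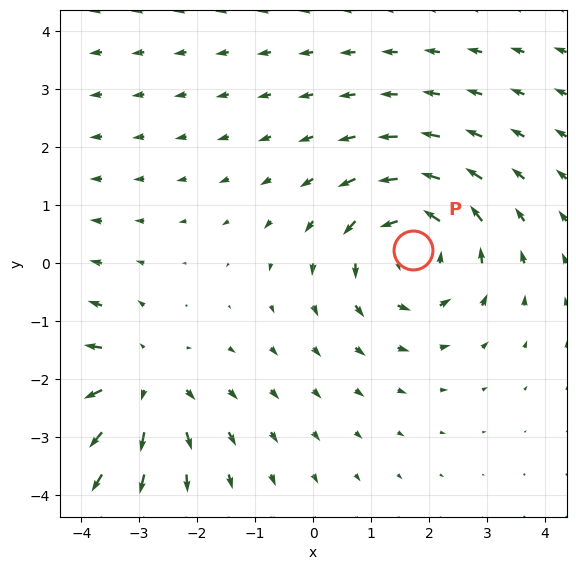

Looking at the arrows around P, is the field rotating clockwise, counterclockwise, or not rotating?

Near P at (1.7, 0.2) the arrows circulate counterclockwise. The curl (z-component) there is about +3; positive curl means counterclockwise rotation.

counterclockwise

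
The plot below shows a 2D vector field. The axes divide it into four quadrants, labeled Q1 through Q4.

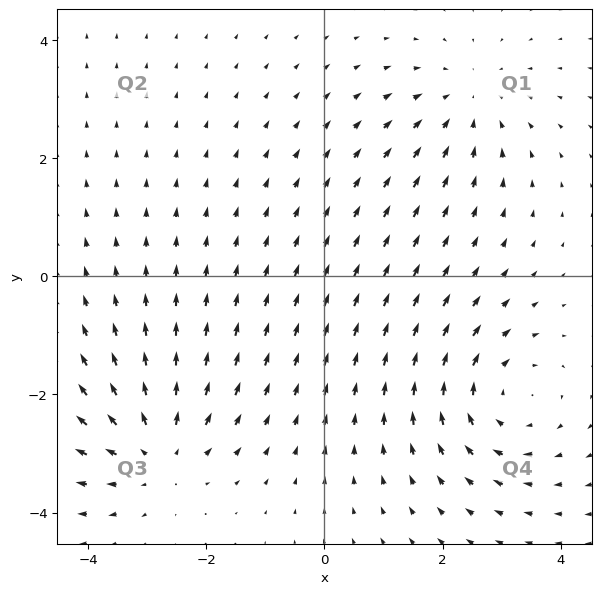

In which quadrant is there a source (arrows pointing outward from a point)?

The source sits at approximately (-2.8, -3.0), which lies in quadrant Q3. The divergence there is about +4, positive as expected for a source.

Q3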